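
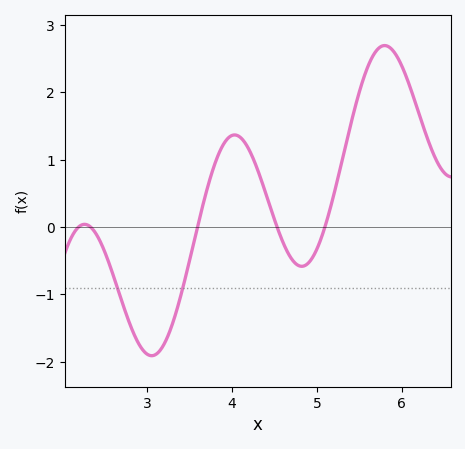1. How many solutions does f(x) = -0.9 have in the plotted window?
2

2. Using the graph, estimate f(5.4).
1.5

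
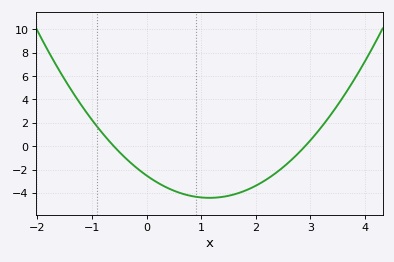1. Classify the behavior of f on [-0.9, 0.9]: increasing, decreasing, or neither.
decreasing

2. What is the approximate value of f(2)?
-3.4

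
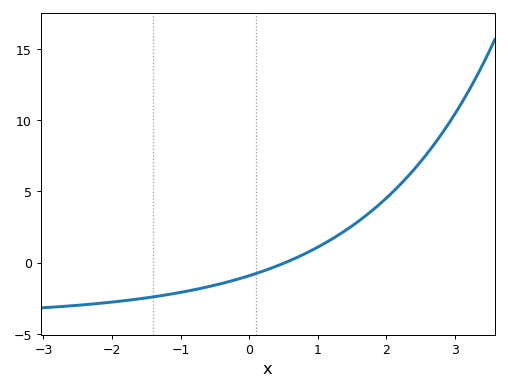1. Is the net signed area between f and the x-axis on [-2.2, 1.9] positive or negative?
negative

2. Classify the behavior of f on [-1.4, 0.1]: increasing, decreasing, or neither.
increasing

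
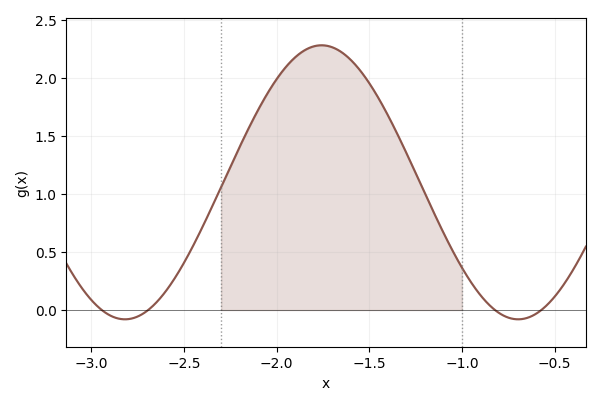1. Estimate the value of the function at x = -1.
0.366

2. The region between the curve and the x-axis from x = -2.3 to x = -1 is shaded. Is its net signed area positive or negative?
positive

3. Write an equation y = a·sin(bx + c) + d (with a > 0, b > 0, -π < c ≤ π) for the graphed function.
y = 1.18sin(2.96x + 0.49) + 1.1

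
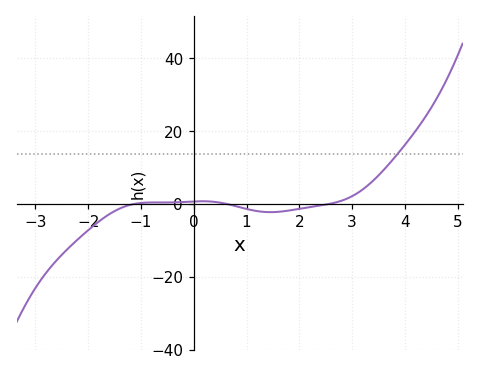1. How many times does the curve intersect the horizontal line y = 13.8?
1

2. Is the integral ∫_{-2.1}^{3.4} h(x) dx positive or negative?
negative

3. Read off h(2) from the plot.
-2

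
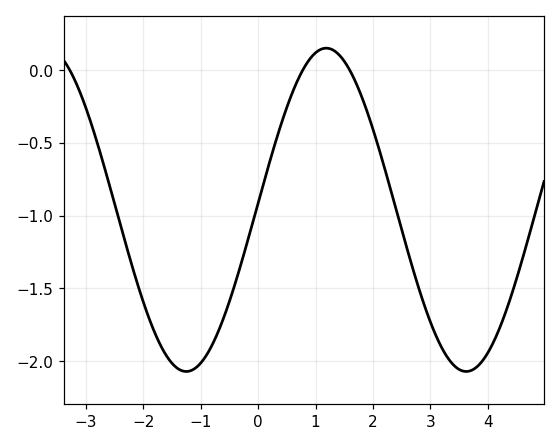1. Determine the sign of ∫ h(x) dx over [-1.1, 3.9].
negative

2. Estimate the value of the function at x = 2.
-0.407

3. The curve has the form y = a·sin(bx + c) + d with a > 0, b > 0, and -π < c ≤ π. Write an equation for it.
y = 1.11sin(1.29x + 0.04) - 0.96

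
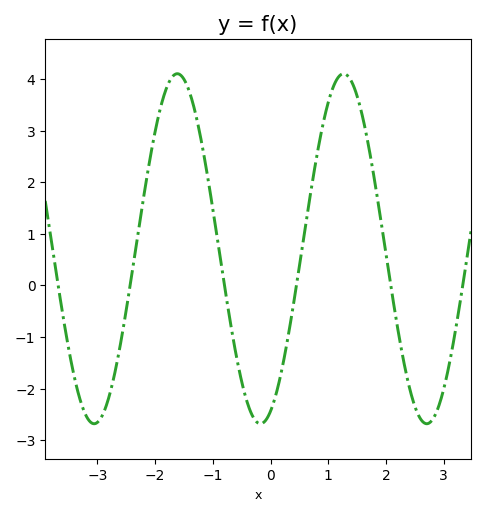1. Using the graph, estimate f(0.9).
3.1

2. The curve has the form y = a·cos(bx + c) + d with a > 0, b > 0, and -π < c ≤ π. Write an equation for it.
y = 3.39cos(2.2x - 2.8) + 0.71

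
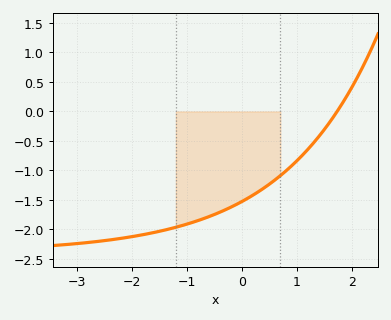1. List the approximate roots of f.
1.7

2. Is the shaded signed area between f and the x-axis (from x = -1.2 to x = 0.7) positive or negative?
negative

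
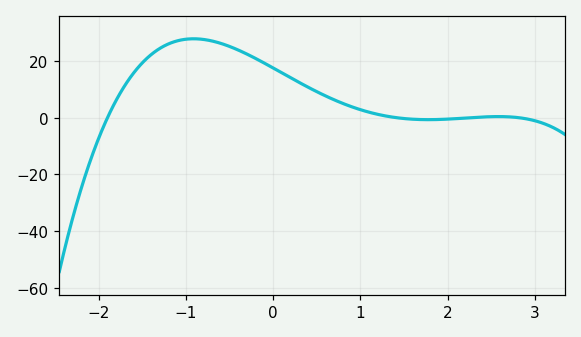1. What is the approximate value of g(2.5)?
0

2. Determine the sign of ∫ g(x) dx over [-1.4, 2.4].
positive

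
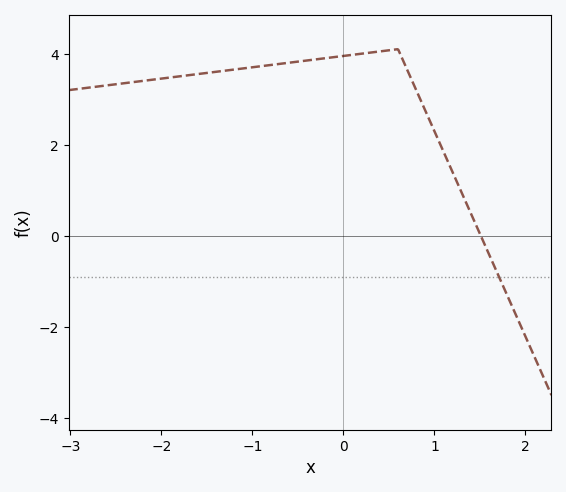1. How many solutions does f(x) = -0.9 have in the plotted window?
1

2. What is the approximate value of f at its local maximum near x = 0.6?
4.1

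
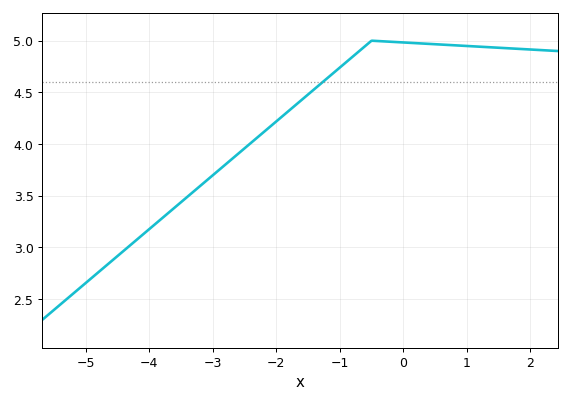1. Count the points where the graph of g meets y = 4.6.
1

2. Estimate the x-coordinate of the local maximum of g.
-0.4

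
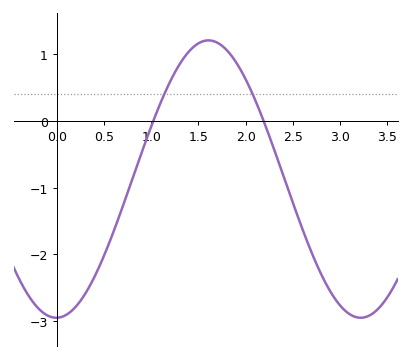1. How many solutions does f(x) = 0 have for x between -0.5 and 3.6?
2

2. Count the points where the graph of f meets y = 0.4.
2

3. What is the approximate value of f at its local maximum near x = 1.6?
1.21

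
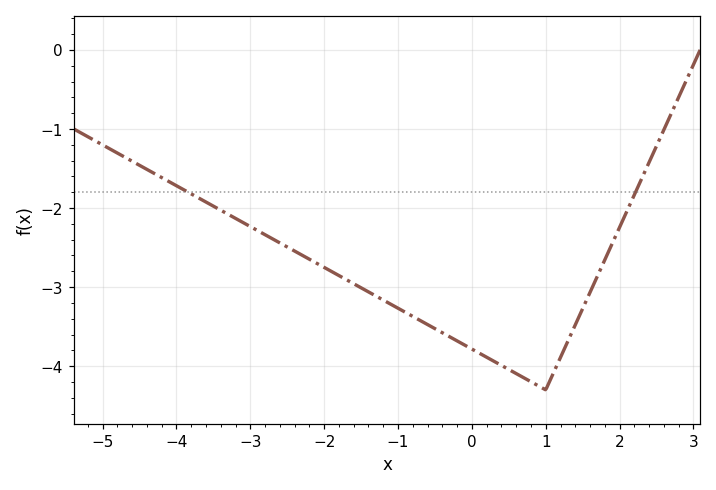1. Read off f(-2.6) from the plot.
-2.4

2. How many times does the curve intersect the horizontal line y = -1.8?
2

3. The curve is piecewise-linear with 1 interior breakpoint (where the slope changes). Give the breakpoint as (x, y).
(1, -4.3)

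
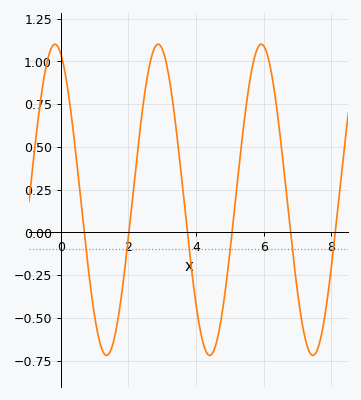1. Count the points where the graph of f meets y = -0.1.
6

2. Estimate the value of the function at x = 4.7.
-0.556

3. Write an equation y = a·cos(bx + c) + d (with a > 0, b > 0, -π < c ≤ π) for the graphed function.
y = 0.91cos(2.06x + 0.352) + 0.19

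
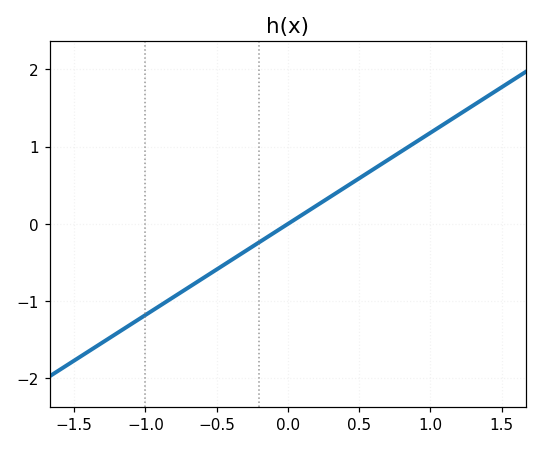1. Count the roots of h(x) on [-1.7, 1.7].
1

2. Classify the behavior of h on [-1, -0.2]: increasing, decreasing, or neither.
increasing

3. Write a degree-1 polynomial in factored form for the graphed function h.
y = 1.18(x - 0)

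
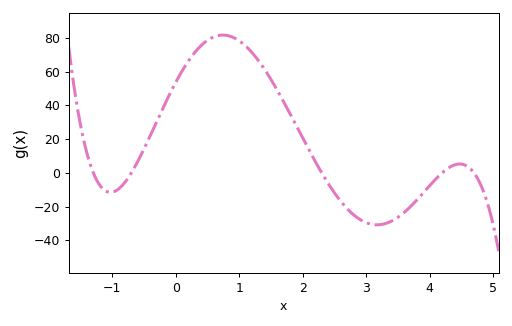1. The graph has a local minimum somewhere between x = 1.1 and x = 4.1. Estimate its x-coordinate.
3.17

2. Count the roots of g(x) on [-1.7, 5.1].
5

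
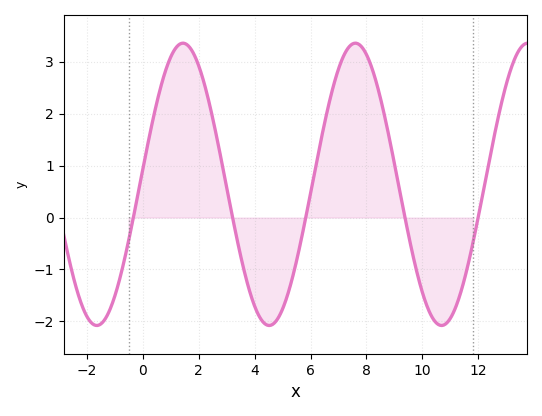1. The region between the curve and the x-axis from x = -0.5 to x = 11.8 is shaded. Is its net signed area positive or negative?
positive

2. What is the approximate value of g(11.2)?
-1.7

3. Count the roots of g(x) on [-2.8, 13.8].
5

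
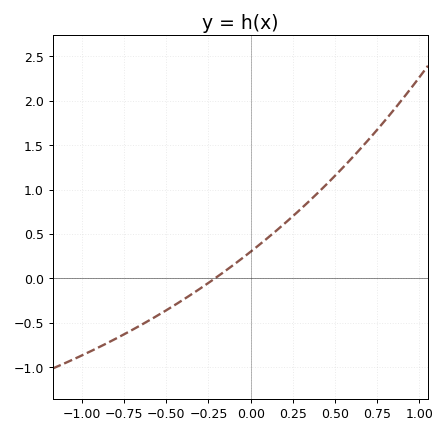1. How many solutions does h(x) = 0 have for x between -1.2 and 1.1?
1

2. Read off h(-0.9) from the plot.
-0.776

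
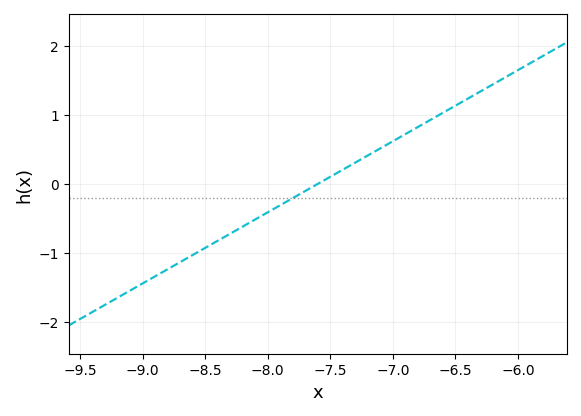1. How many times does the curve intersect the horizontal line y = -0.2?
1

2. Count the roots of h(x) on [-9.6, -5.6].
1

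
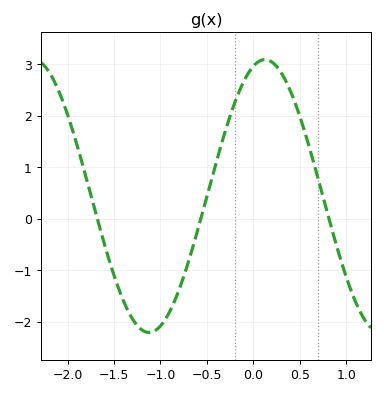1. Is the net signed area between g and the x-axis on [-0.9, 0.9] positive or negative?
positive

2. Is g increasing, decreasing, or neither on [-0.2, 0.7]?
neither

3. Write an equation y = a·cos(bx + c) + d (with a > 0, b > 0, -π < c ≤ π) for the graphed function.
y = 2.65cos(2.5x - 0.31) + 0.44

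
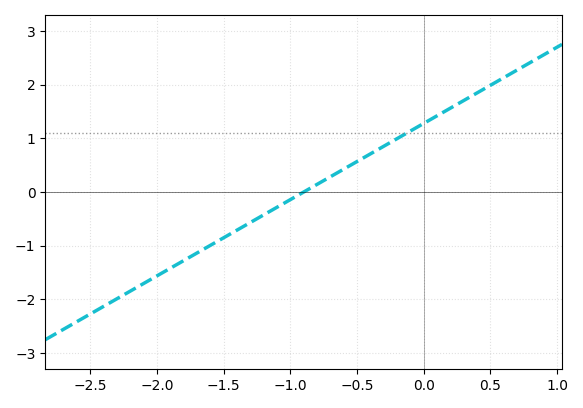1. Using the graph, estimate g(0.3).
1.7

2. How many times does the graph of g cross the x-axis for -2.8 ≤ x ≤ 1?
1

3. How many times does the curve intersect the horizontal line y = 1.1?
1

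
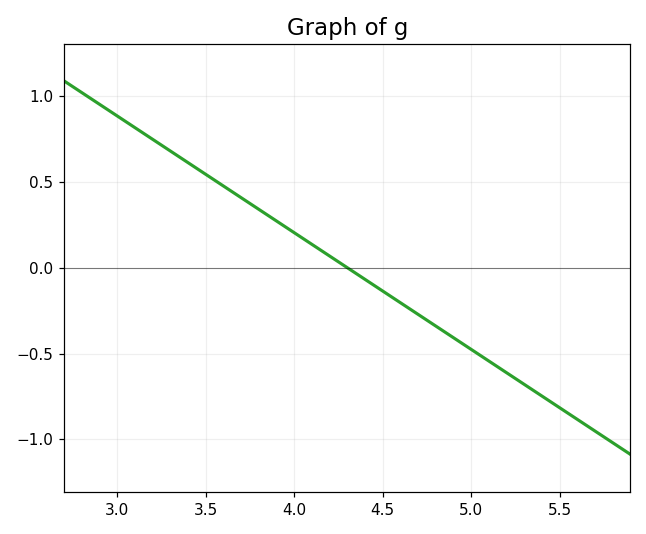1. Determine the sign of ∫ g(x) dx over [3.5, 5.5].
negative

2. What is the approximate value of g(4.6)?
-0.2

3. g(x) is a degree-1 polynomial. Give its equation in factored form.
y = -0.68(x - 4.3)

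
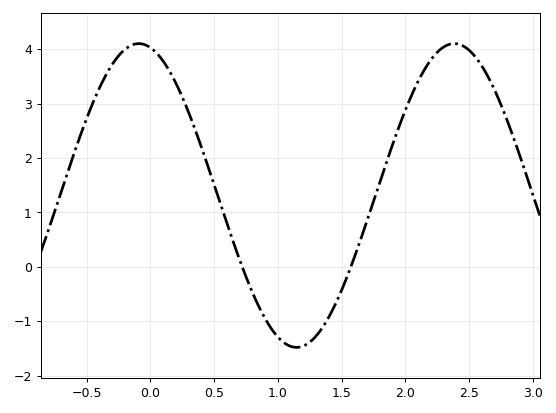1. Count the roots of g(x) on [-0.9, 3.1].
2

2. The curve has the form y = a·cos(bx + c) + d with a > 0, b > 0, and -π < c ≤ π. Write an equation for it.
y = 2.79cos(2.5x + 0.23) + 1.31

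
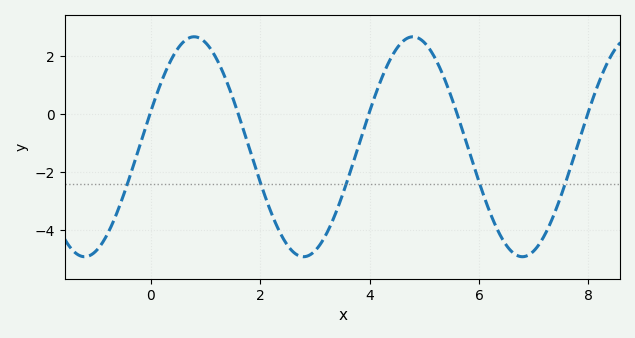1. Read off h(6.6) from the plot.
-4.8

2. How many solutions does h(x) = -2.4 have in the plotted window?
5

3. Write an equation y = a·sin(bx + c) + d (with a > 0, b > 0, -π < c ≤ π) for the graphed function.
y = 3.8sin(1.6x + 0.33) - 1.13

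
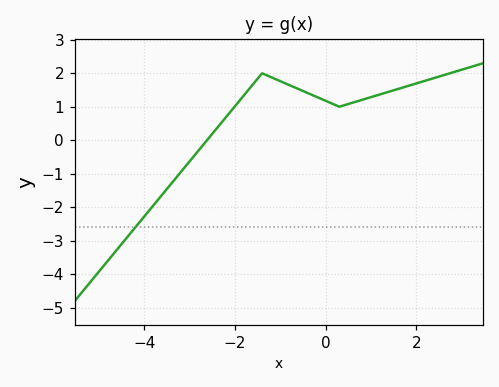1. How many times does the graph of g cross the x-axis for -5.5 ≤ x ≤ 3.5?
1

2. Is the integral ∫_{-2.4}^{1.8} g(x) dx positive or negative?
positive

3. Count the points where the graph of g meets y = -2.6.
1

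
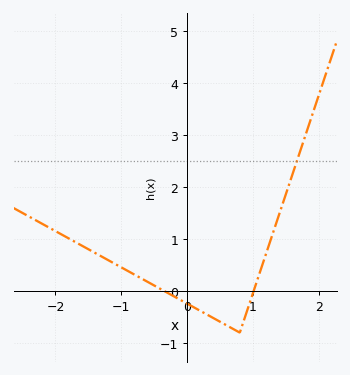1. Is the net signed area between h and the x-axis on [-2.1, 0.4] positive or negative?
positive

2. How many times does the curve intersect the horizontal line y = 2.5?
1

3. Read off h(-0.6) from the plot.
0.2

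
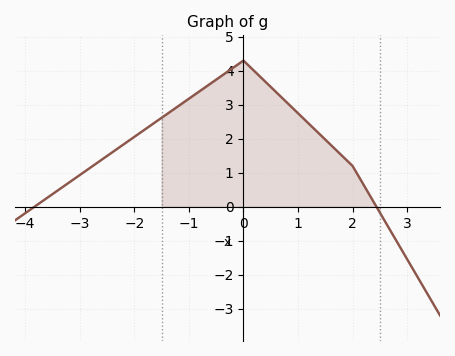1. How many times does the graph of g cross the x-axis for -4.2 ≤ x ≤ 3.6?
2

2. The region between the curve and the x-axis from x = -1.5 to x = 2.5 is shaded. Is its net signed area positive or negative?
positive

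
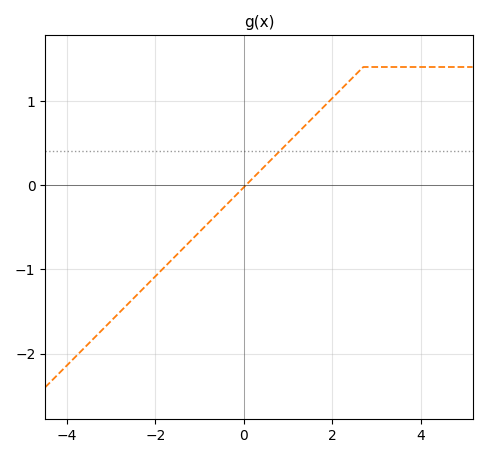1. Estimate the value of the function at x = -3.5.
-1.9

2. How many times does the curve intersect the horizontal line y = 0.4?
1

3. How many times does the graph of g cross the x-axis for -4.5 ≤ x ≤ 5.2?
1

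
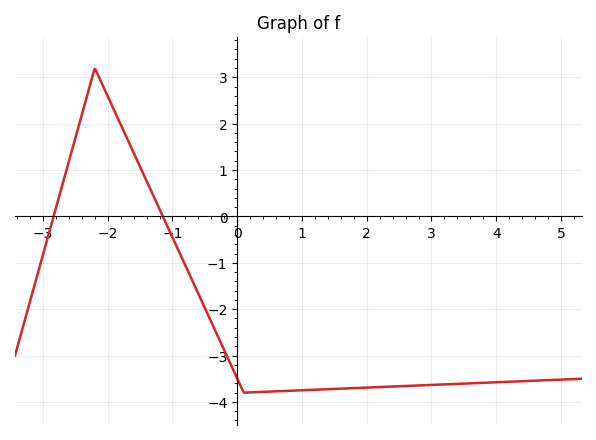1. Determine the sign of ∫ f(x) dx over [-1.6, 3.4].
negative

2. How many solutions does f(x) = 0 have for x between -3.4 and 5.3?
2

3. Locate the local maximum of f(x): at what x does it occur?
-2.2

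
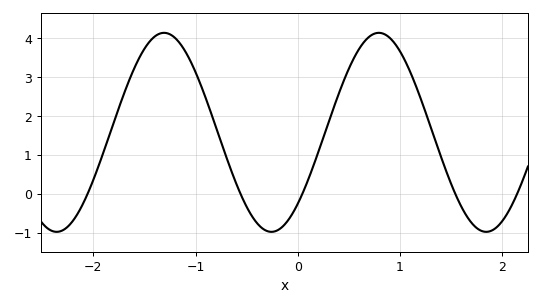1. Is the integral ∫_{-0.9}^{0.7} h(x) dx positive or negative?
positive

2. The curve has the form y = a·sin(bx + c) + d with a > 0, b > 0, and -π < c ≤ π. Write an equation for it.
y = 2.56sin(3x - 0.8) + 1.58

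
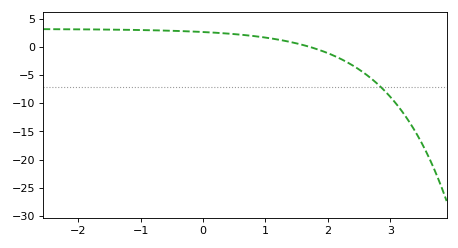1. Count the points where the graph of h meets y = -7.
1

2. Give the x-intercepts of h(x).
1.7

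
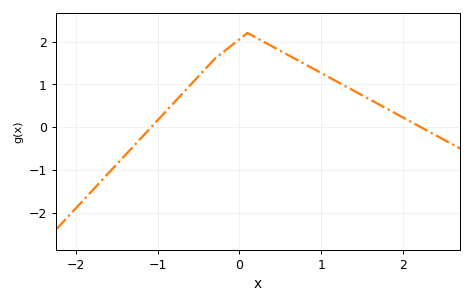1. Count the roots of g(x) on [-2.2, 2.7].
2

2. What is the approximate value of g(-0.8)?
0.6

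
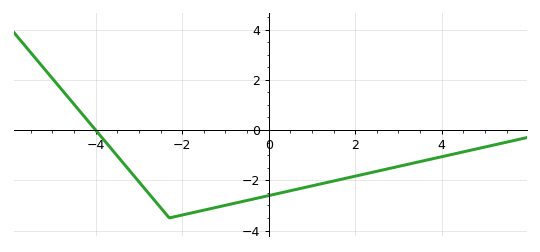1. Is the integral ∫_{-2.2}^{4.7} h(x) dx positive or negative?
negative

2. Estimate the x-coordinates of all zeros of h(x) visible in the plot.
-4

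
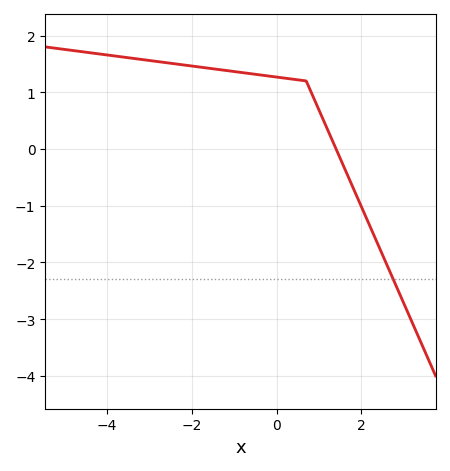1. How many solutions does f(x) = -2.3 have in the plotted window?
1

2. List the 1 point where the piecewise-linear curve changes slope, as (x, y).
(0.7, 1.2)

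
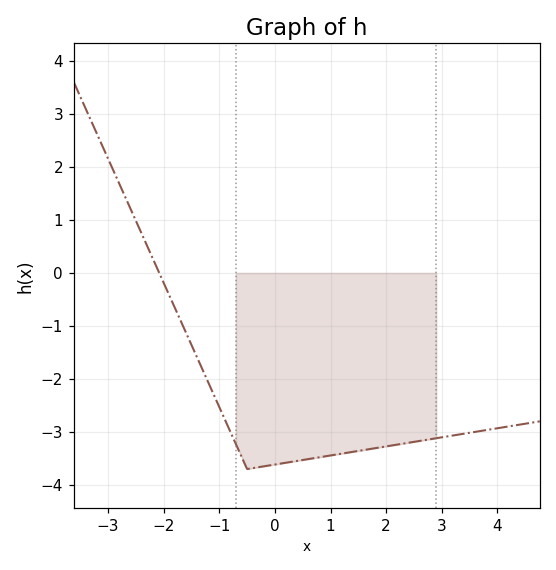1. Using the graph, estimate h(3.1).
-3.1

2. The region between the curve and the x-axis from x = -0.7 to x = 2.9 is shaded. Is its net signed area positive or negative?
negative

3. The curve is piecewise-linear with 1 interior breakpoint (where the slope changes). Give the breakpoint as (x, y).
(-0.5, -3.7)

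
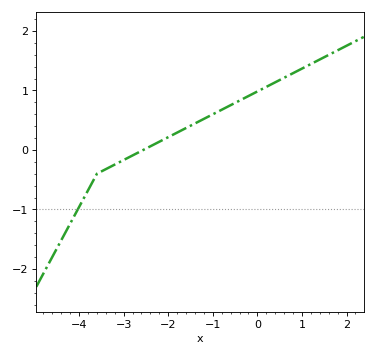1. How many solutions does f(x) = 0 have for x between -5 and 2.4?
1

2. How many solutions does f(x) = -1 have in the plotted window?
1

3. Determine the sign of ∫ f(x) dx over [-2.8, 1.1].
positive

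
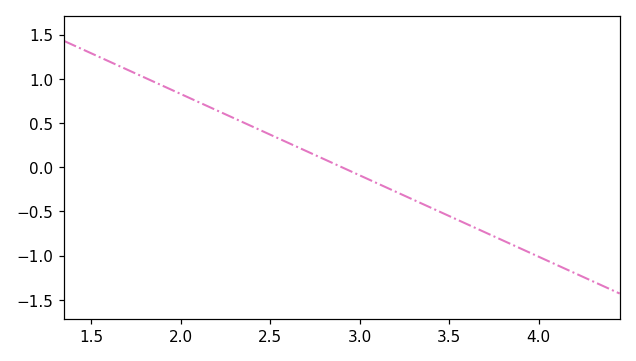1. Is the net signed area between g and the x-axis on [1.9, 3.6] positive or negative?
positive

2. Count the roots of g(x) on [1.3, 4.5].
1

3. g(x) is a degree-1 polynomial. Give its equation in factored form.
y = -0.92(x - 2.9)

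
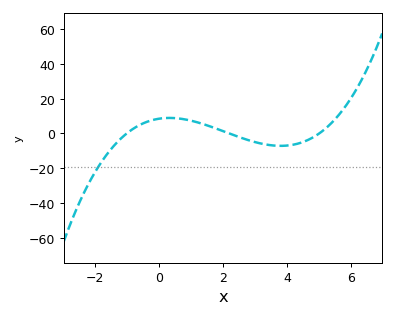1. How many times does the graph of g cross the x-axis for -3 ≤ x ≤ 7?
3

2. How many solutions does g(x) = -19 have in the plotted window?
1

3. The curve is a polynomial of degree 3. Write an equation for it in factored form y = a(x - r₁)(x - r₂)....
y = 0.77(x + 1)(x - 2.2)(x - 5)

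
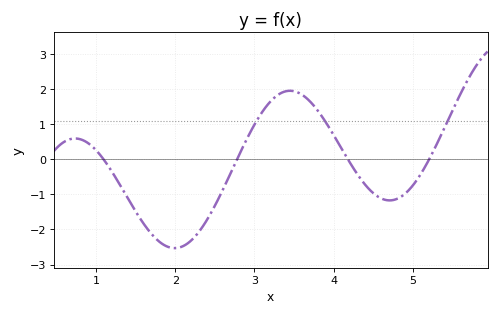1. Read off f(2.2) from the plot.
-2.31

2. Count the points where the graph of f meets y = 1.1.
3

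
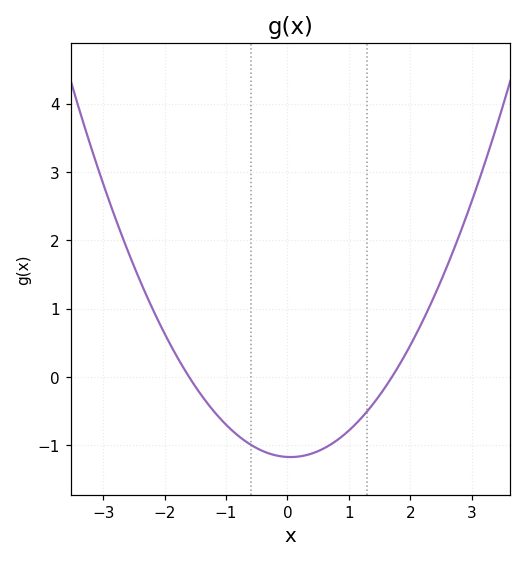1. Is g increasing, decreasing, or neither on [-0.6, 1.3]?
neither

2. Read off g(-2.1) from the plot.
0.8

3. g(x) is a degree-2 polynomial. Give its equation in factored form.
y = 0.43(x + 1.6)(x - 1.7)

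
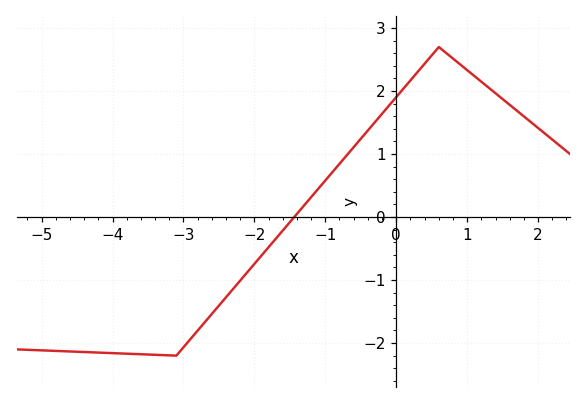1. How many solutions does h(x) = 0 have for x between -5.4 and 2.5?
1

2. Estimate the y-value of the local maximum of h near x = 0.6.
2.7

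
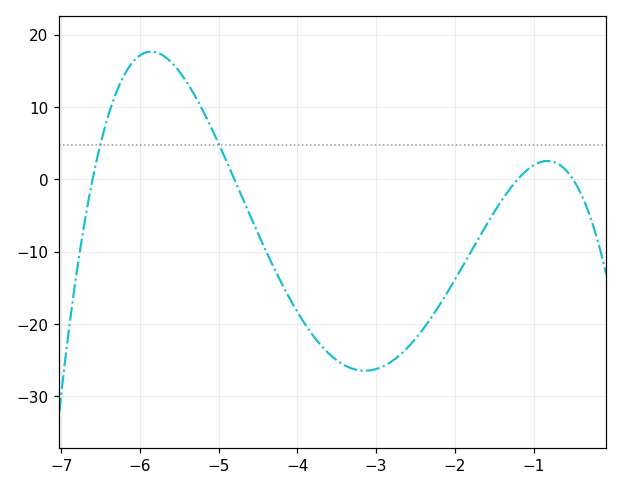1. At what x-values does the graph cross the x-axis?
-6.6, -4.8, -1.2, -0.5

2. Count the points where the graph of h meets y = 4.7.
2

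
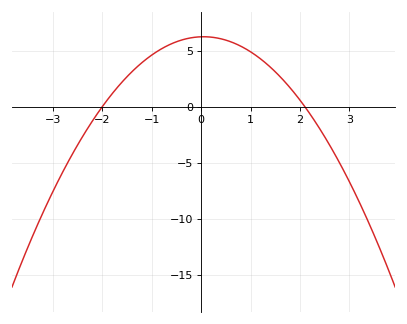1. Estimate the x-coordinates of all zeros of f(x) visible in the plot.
-2, 2.2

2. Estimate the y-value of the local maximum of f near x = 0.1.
6.5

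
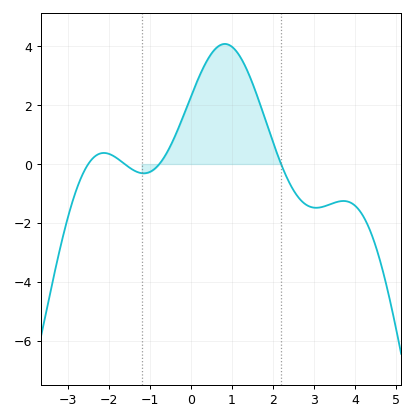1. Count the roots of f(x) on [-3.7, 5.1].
4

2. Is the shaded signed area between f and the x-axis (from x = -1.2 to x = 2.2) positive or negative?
positive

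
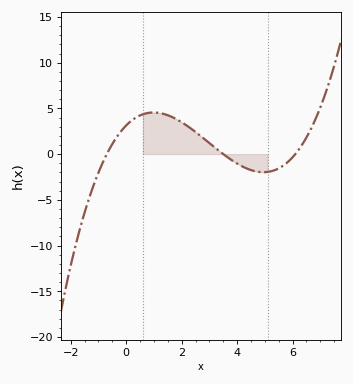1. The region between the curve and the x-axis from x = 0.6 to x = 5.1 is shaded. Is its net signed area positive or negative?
positive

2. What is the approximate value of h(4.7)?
-1.91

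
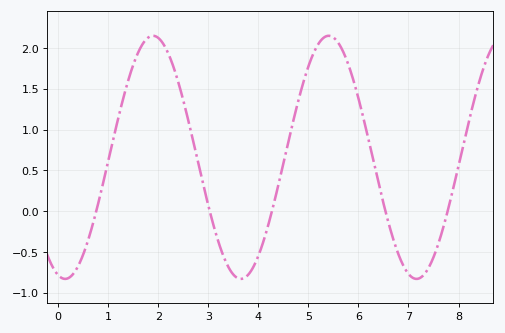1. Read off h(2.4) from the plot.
1.58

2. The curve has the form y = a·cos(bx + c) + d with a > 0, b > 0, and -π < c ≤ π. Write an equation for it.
y = 1.49cos(1.79x + 2.89) + 0.66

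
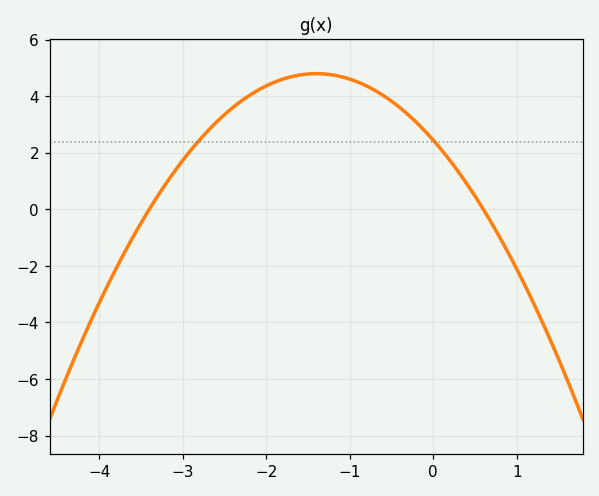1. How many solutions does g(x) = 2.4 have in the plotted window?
2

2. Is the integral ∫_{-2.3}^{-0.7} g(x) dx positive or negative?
positive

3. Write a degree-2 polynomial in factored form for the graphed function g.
y = -1.2(x + 3.4)(x - 0.6)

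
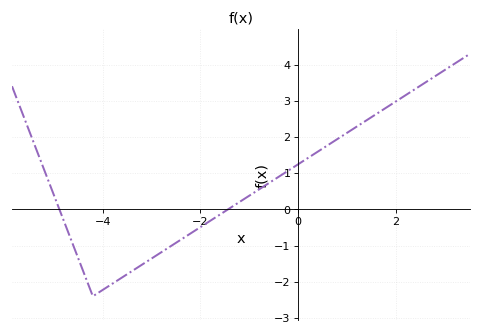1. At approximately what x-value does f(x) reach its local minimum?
-4.2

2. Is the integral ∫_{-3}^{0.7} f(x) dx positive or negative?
positive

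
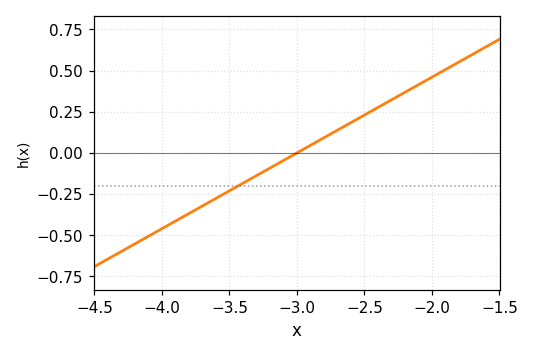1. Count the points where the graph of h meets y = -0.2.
1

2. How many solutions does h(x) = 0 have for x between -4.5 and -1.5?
1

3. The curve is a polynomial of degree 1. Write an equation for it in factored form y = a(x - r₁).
y = 0.46(x + 3)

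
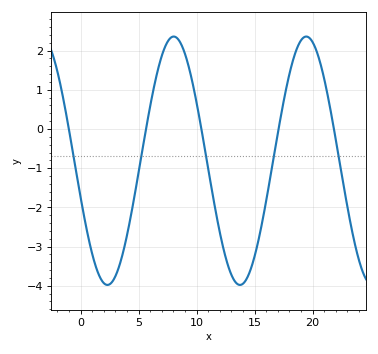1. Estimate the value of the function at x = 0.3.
-2.2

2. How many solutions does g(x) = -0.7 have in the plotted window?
5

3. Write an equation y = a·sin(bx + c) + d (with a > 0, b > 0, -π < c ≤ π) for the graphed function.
y = 3.17sin(0.55x - 2.8) - 0.81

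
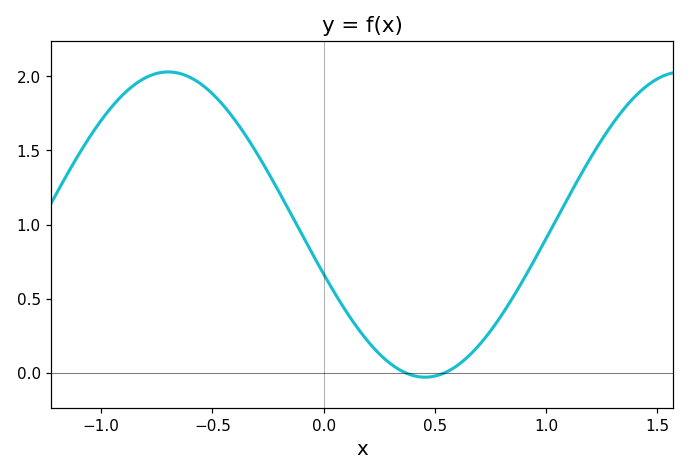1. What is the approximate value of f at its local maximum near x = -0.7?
2.03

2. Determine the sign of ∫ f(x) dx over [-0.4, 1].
positive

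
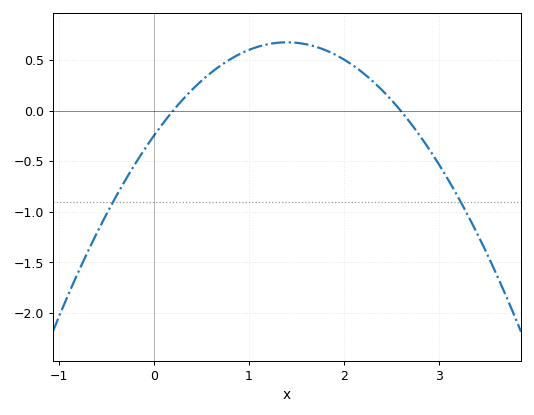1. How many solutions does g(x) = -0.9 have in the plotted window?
2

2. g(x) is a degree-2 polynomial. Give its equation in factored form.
y = -0.47(x - 0.2)(x - 2.6)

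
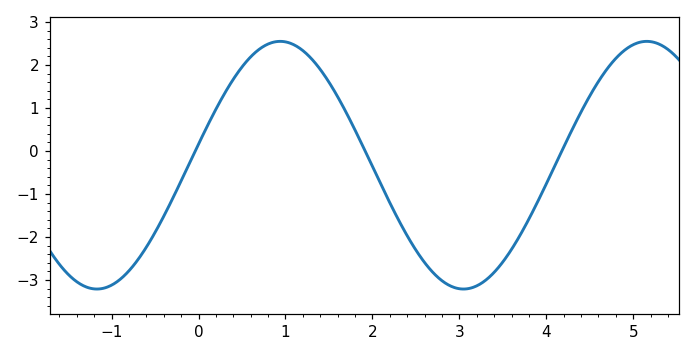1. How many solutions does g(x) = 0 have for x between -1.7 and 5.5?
3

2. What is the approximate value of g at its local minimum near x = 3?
-3.2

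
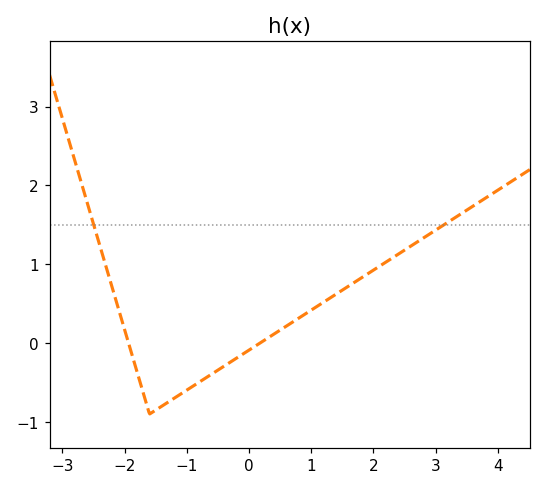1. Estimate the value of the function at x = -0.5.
-0.342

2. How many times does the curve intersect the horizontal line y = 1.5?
2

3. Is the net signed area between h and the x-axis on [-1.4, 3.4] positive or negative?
positive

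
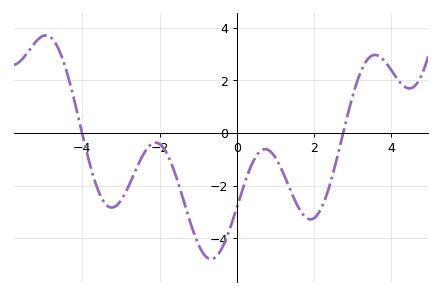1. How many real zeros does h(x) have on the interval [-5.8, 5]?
2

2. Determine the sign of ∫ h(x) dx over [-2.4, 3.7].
negative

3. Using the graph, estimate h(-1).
-4.21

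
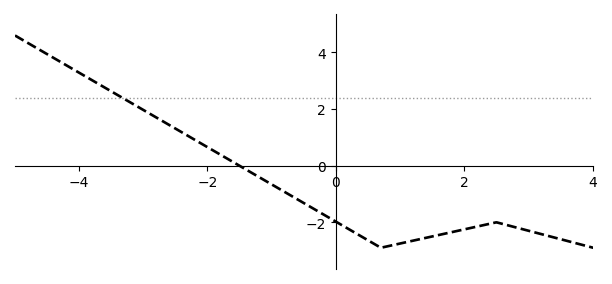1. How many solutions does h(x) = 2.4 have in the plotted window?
1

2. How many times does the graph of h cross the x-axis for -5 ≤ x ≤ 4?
1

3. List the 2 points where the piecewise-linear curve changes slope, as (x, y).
(0.7, -2.9); (2.5, -2)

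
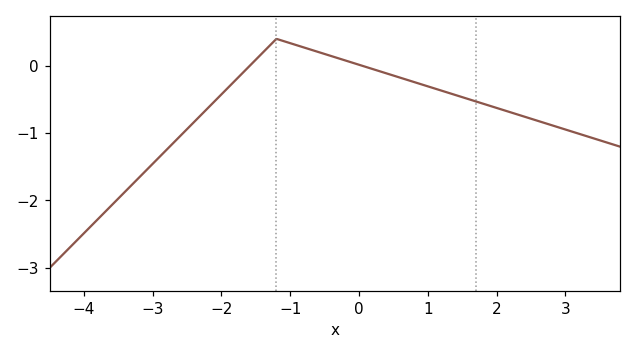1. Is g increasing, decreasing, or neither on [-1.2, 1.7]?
decreasing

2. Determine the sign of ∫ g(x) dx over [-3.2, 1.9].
negative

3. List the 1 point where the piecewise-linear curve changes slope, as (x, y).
(-1.2, 0.4)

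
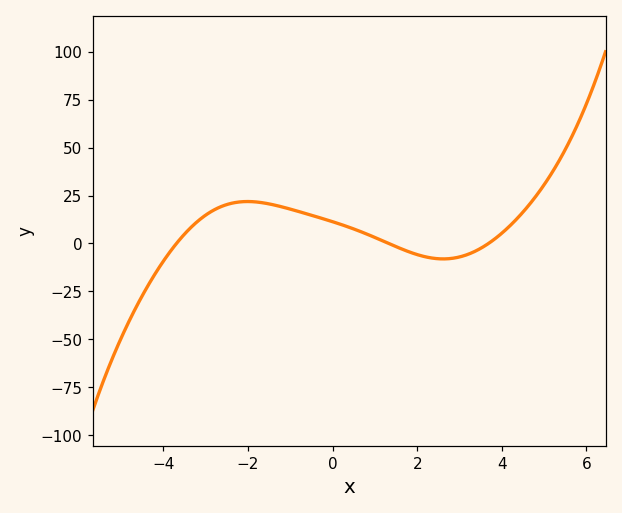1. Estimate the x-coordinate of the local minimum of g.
2.6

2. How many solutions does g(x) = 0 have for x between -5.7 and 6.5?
3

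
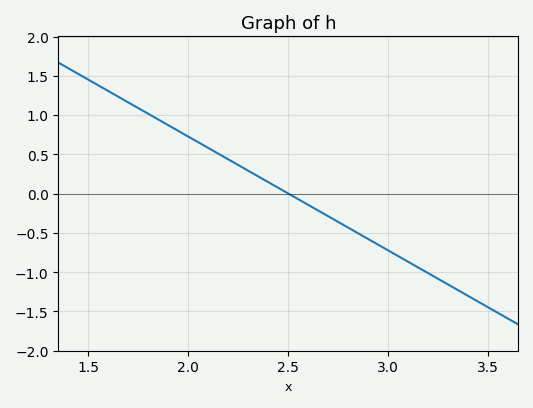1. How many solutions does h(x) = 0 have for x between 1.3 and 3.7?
1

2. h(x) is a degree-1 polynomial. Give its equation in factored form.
y = -1.45(x - 2.5)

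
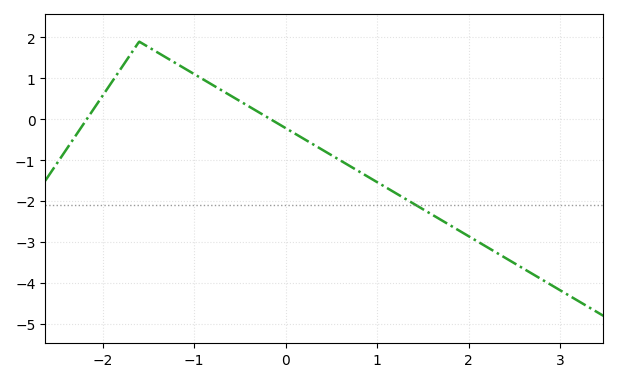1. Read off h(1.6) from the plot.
-2.33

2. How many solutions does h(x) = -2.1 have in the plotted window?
1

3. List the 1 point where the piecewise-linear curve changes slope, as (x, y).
(-1.6, 1.9)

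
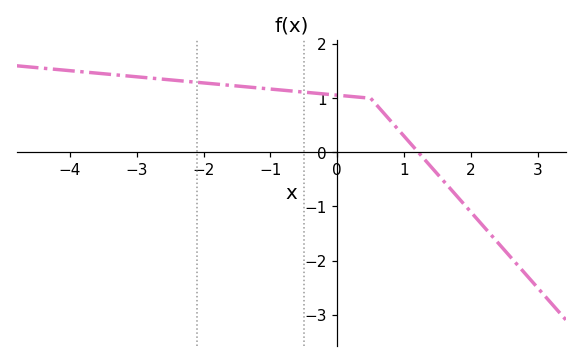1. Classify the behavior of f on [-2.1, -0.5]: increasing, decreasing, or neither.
decreasing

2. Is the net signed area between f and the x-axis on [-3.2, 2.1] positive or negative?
positive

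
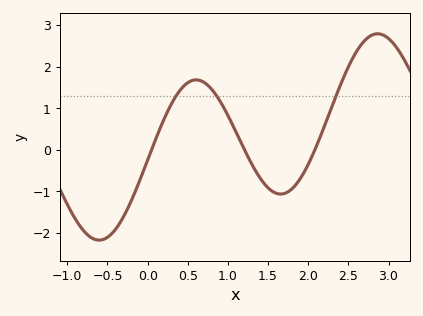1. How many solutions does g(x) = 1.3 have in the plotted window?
3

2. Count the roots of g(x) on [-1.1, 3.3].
3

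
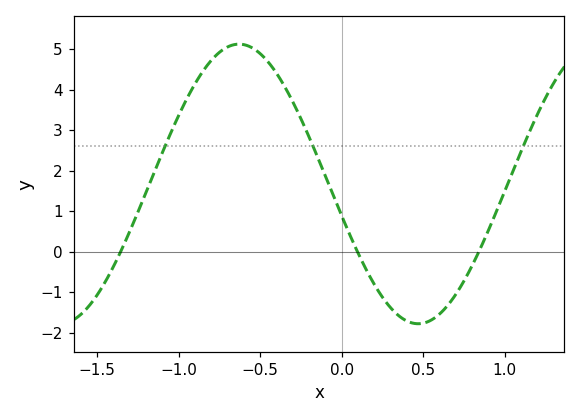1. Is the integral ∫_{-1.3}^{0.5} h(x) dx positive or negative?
positive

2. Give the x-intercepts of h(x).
-1.36, 0.096, 0.841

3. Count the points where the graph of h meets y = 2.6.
3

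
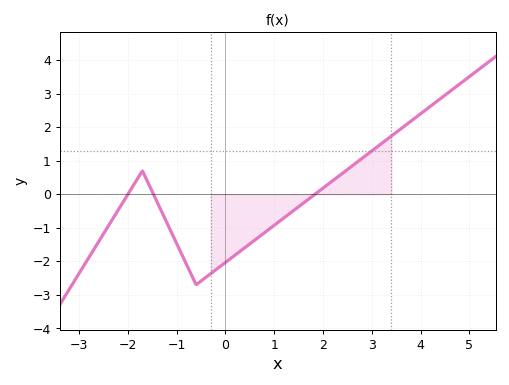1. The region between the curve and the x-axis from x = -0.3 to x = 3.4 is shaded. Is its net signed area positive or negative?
negative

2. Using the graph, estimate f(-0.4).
-2.48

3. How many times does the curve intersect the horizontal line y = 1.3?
1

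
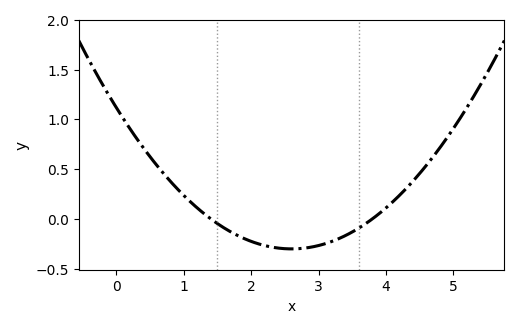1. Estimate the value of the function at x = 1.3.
0.05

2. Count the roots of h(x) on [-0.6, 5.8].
2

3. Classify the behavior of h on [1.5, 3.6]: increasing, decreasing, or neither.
neither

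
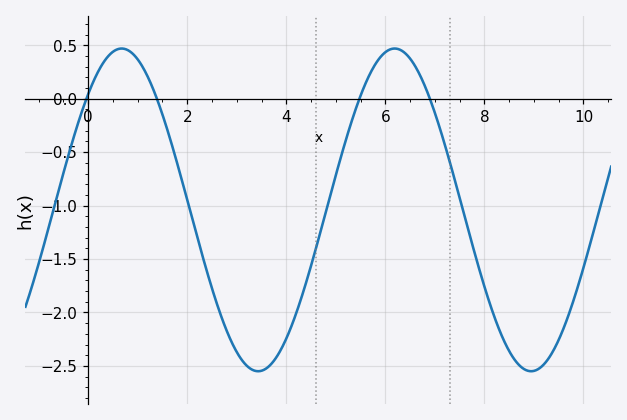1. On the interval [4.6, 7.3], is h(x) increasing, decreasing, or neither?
neither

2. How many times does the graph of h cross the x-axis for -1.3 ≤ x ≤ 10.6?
4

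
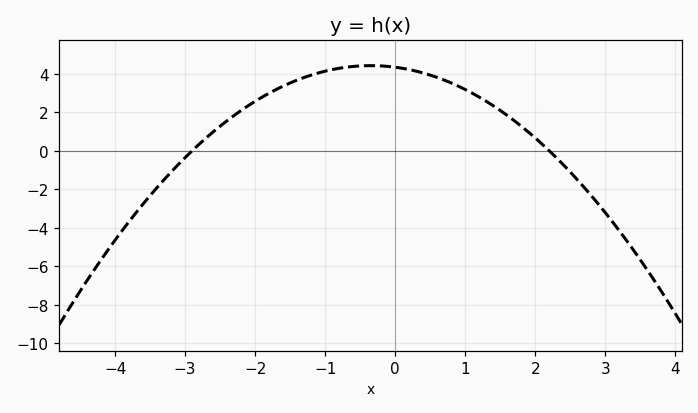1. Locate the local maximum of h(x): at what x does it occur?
-0.4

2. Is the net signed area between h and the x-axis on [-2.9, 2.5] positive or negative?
positive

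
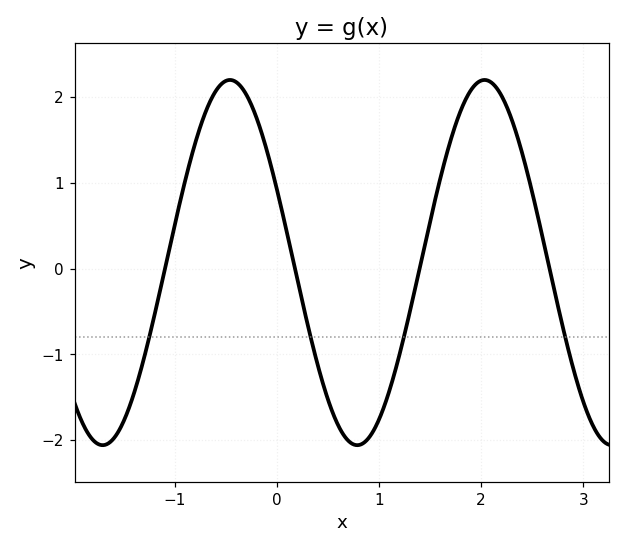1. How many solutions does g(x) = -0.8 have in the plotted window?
4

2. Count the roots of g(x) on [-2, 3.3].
4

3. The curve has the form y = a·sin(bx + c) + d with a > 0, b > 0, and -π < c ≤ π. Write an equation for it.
y = 2.13sin(2.5x + 2.7) + 0.07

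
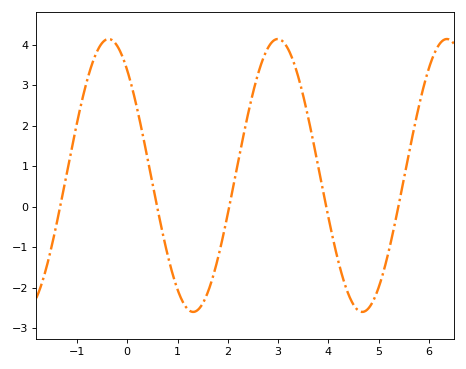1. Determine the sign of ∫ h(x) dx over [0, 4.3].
positive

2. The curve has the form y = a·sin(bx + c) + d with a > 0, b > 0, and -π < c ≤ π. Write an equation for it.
y = 3.37sin(1.87x + 2.26) + 0.77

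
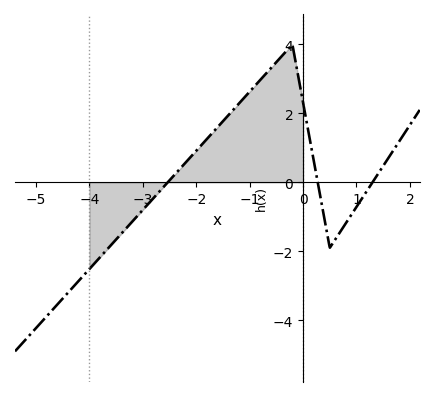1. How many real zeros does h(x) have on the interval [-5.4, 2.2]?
3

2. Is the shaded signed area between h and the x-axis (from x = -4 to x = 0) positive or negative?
positive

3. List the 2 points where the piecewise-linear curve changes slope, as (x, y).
(-0.2, 4); (0.5, -1.9)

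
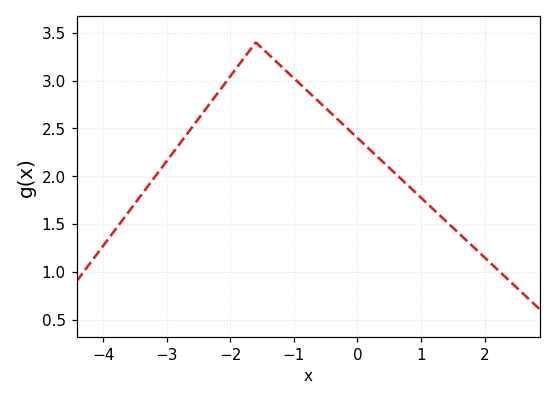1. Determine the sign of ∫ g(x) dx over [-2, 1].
positive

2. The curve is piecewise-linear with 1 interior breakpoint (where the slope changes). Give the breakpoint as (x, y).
(-1.6, 3.4)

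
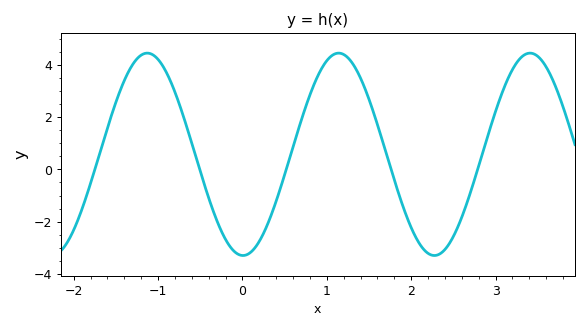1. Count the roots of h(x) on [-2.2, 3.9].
5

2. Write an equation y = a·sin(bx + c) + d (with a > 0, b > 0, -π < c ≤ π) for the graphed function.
y = 3.88sin(2.8x - 1.6) + 0.58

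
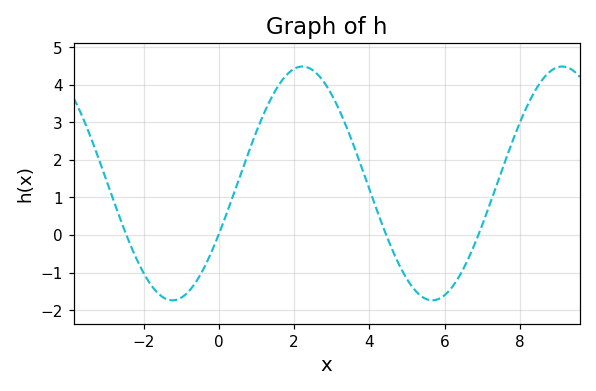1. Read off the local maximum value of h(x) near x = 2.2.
4.48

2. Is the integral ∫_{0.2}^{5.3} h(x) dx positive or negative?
positive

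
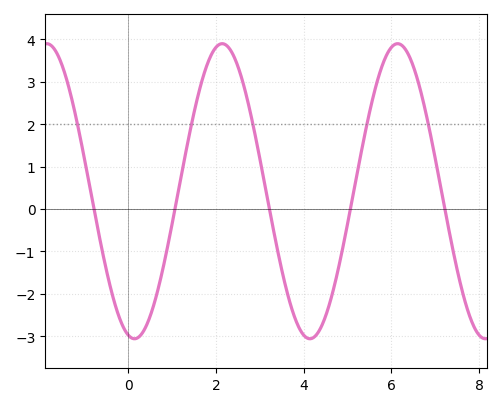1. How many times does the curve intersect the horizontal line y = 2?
5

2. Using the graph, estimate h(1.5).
2.3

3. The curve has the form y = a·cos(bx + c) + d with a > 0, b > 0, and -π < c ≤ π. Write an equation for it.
y = 3.48cos(1.6x + 2.9) + 0.42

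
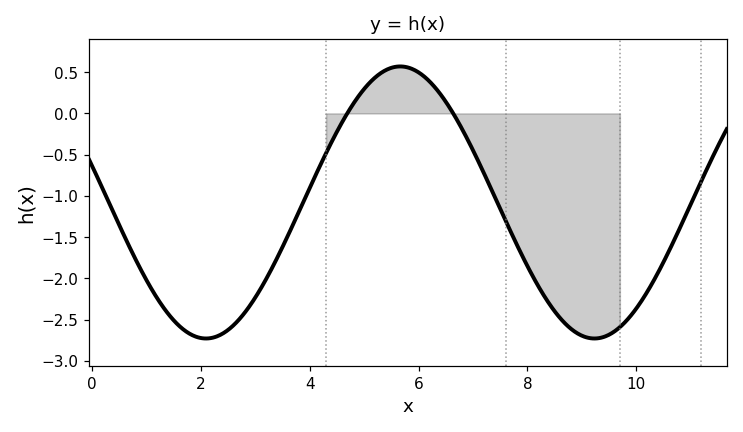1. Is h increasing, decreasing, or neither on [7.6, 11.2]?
neither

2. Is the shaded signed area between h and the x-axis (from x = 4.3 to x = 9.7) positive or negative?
negative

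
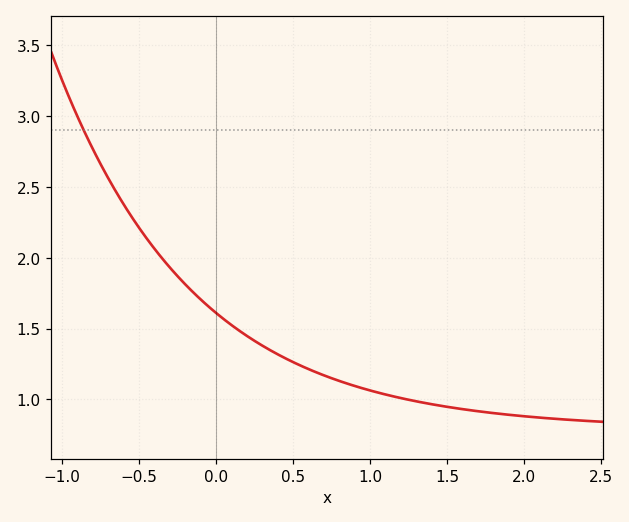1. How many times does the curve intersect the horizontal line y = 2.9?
1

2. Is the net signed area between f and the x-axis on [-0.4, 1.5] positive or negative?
positive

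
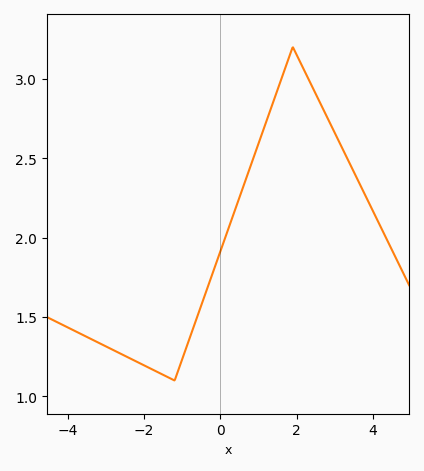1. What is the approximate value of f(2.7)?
2.81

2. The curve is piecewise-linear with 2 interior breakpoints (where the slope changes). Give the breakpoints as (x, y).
(-1.2, 1.1); (1.9, 3.2)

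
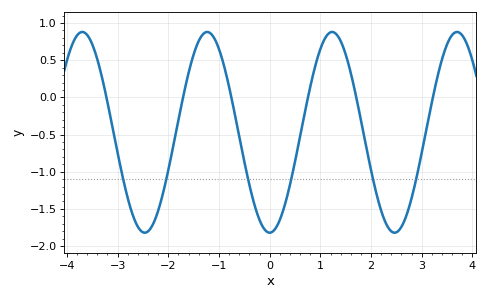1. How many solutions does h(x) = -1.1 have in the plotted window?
6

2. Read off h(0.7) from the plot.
-0.183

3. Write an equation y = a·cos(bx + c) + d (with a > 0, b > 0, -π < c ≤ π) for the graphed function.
y = 1.35cos(2.55x - 3.14) - 0.47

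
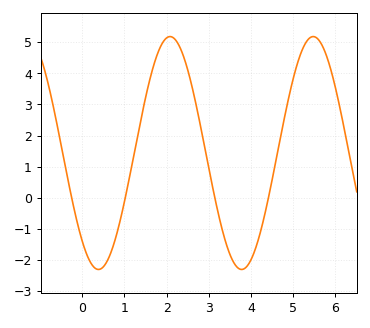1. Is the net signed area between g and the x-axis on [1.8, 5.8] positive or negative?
positive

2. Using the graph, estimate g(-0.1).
-0.899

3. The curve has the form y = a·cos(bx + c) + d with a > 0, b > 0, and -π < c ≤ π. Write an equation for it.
y = 3.74cos(1.85x + 2.43) + 1.44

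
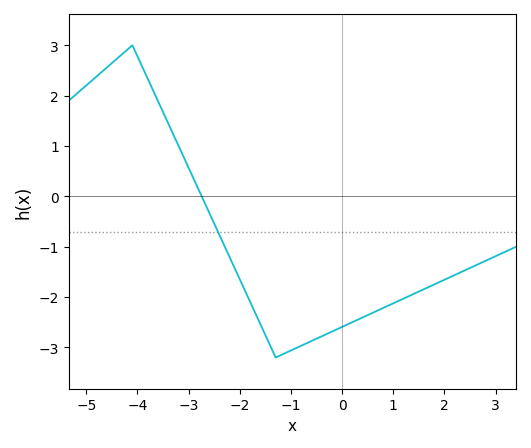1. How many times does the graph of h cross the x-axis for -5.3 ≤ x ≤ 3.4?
1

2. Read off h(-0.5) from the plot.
-2.83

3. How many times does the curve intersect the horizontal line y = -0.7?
1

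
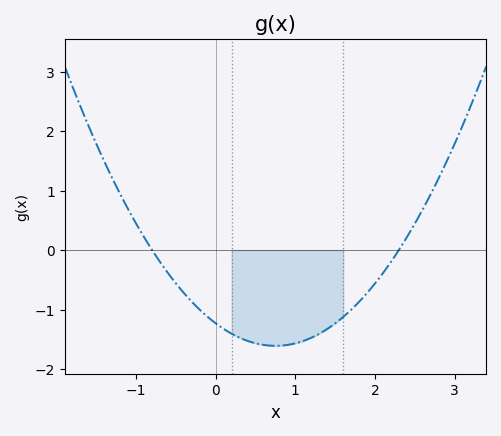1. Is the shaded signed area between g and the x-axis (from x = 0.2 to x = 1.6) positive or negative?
negative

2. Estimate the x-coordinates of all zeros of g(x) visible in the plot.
-0.8, 2.3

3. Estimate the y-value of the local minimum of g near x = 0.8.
-1.6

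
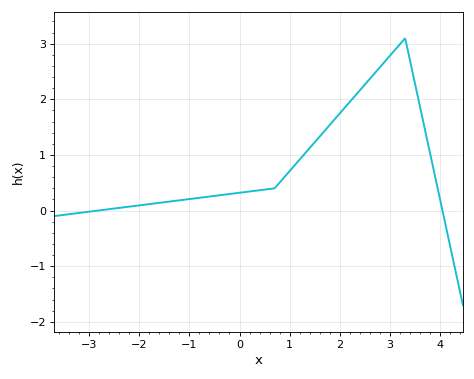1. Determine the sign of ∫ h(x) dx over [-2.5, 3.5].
positive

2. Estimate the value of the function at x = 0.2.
0.3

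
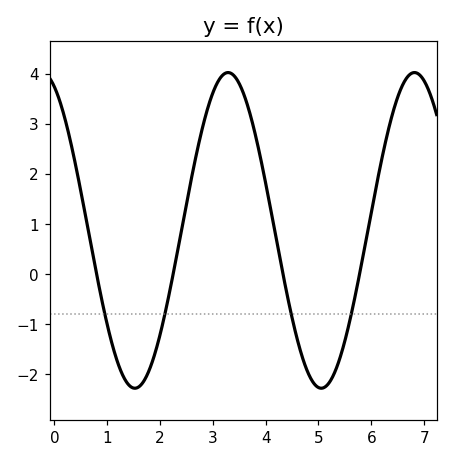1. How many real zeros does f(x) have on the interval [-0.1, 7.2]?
4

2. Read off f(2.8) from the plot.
2.9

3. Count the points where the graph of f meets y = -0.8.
4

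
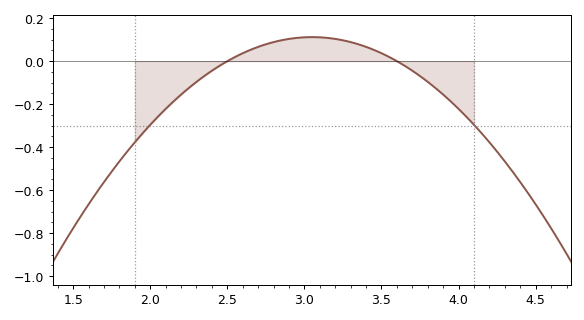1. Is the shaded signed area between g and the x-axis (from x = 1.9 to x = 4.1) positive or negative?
negative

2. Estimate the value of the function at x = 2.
-0.3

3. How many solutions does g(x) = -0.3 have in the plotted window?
2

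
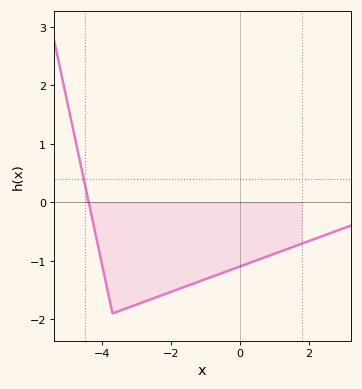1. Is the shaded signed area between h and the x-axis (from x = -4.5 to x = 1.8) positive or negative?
negative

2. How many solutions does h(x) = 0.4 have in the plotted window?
1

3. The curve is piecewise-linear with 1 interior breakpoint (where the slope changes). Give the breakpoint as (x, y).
(-3.7, -1.9)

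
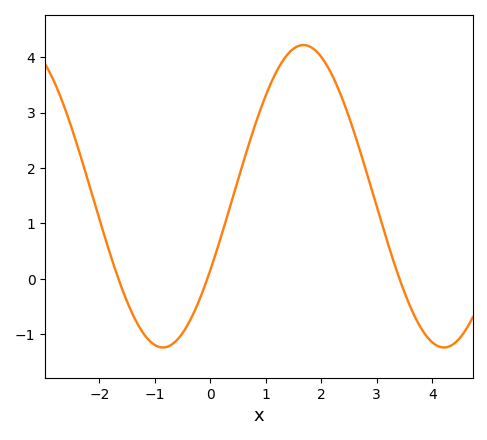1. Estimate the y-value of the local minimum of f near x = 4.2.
-1.2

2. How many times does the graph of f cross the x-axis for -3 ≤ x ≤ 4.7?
3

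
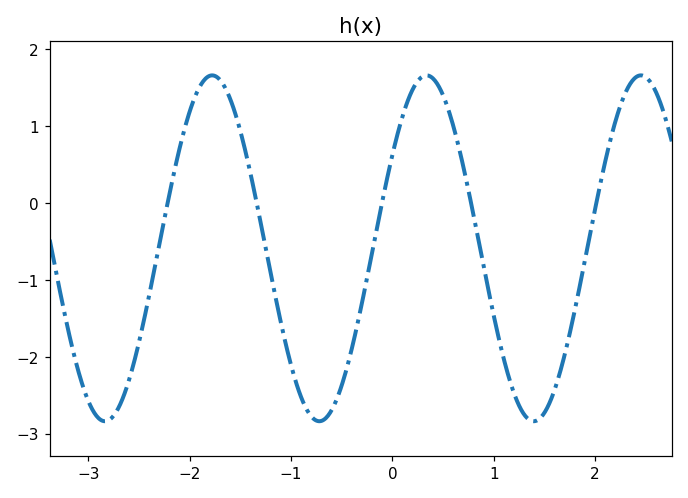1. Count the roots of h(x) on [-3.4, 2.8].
5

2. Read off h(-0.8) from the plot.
-2.78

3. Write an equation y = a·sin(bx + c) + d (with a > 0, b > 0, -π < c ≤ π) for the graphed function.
y = 2.25sin(2.97x + 0.57) - 0.59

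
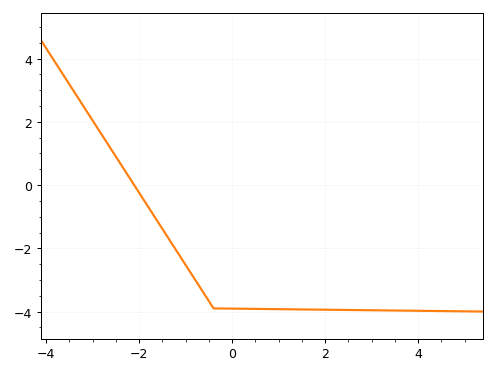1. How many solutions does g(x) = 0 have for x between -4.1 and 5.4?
1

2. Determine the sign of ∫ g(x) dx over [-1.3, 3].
negative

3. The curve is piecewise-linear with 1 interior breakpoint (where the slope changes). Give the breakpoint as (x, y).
(-0.4, -3.9)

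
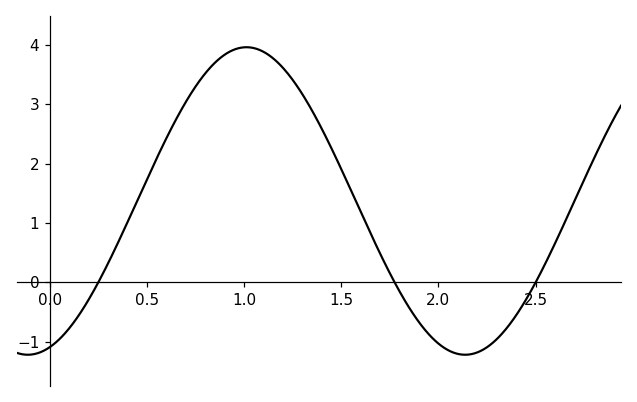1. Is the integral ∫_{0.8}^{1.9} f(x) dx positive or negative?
positive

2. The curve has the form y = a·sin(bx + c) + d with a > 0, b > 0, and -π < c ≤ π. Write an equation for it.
y = 2.59sin(2.8x - 1.3) + 1.37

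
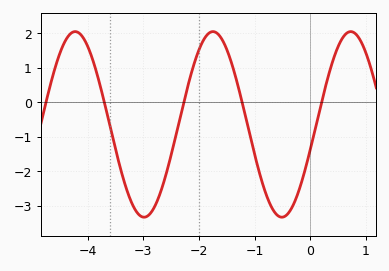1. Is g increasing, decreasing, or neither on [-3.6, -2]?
neither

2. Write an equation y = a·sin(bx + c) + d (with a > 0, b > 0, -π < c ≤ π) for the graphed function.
y = 2.69sin(2.5x - 0.27) - 0.64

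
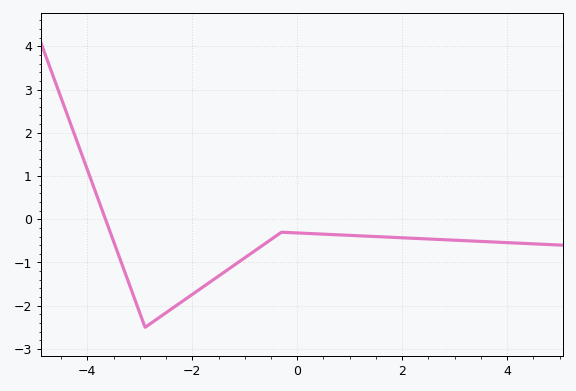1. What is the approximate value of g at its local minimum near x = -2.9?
-2.5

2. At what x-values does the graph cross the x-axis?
-3.65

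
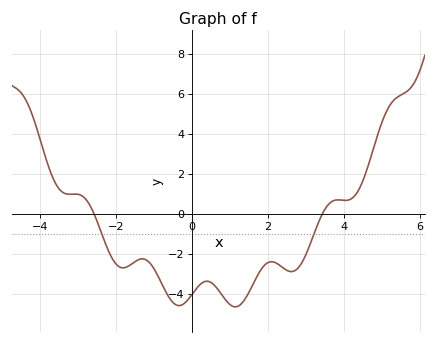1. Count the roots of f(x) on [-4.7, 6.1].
2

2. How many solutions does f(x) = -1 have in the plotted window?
2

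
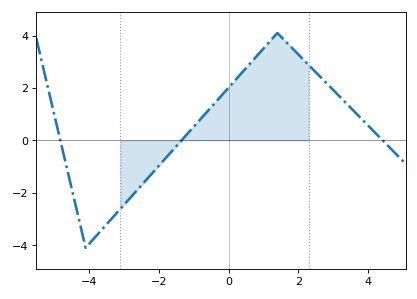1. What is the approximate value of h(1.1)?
3.65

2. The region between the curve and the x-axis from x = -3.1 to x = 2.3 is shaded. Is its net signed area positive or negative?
positive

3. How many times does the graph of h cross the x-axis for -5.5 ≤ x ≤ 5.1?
3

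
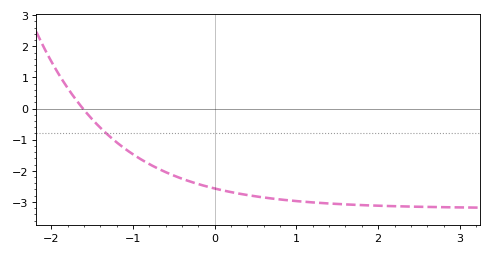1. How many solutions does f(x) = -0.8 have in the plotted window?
1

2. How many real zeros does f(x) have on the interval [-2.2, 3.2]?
1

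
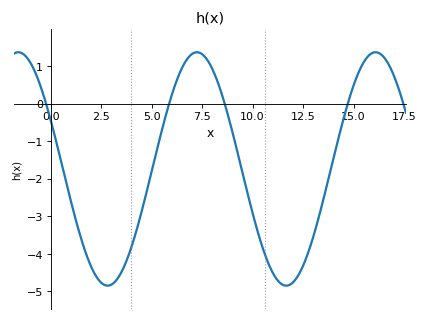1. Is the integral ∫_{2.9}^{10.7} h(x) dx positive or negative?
negative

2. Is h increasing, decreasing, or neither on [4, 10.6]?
neither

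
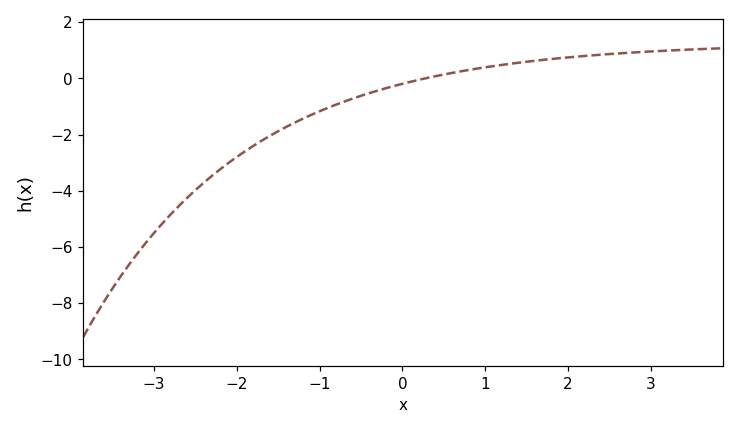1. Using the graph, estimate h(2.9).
1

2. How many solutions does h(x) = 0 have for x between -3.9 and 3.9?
1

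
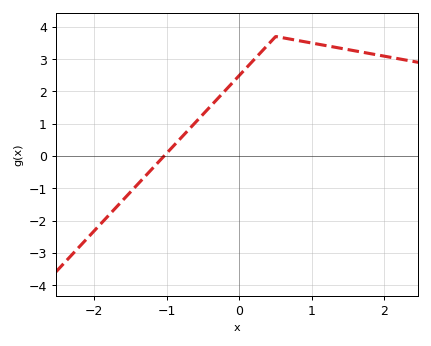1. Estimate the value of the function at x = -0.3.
1.8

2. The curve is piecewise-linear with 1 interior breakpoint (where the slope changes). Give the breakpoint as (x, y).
(0.5, 3.7)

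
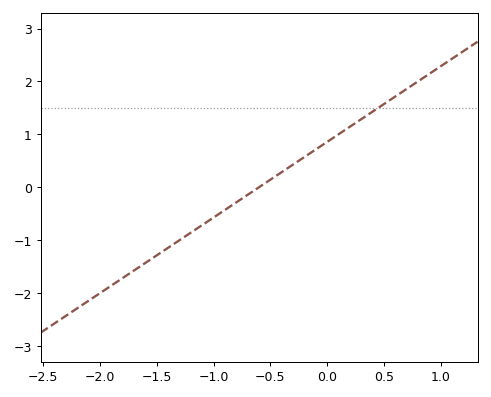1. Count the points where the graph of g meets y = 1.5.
1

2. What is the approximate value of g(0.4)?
1.4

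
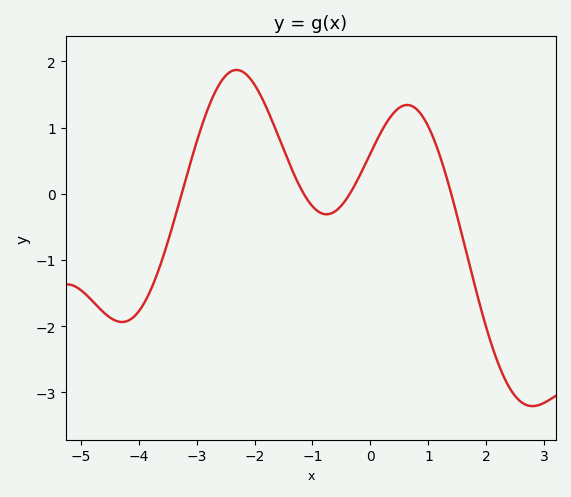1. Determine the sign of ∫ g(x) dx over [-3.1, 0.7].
positive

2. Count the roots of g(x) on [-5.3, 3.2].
4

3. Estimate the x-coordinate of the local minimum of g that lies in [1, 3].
2.8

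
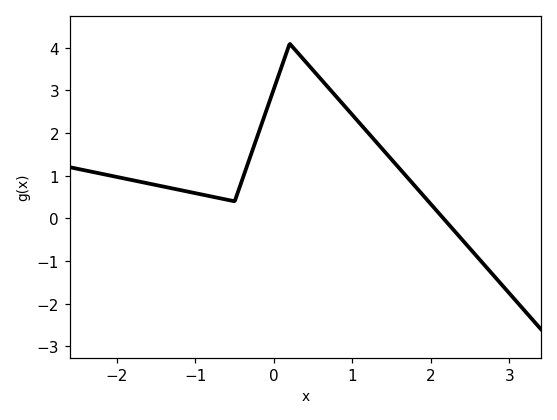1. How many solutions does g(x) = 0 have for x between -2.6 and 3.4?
1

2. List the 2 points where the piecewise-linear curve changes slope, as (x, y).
(-0.5, 0.4); (0.2, 4.1)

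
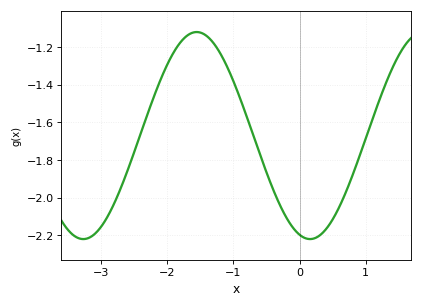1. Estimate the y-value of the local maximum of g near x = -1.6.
-1.12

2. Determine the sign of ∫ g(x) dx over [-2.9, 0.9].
negative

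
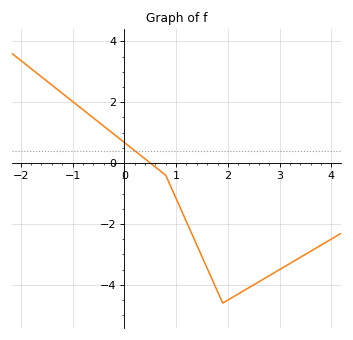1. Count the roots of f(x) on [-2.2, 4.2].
1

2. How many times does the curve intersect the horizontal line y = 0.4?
1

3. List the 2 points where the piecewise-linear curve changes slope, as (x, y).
(0.8, -0.4); (1.9, -4.6)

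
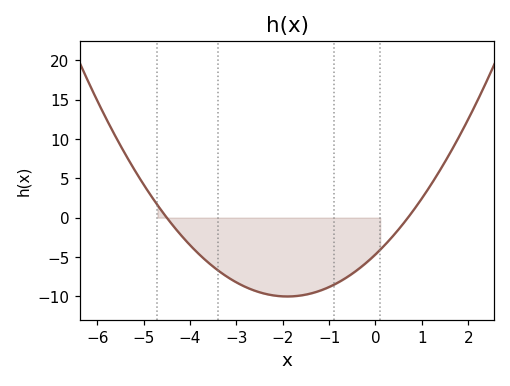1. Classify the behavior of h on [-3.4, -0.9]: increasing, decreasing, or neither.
neither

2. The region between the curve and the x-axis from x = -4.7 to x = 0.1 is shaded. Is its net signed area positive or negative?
negative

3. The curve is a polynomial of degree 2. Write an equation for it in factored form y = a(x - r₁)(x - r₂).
y = 1.48(x + 4.5)(x - 0.7)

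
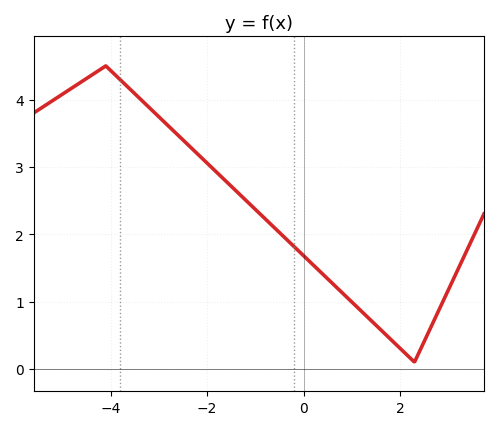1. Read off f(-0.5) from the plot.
2.02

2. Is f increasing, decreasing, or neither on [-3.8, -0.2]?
decreasing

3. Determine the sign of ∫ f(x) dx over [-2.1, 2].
positive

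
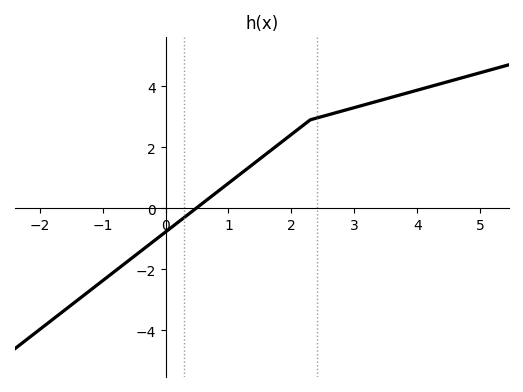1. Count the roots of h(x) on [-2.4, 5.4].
1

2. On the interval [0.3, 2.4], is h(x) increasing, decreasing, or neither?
increasing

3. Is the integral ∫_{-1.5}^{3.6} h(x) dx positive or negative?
positive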